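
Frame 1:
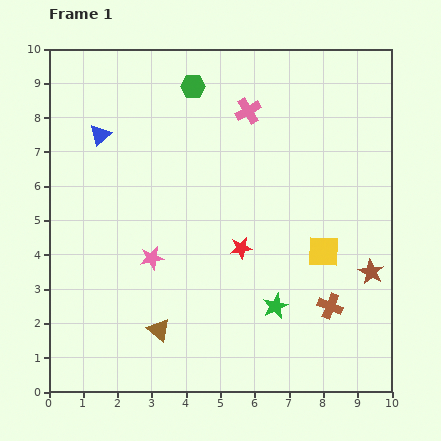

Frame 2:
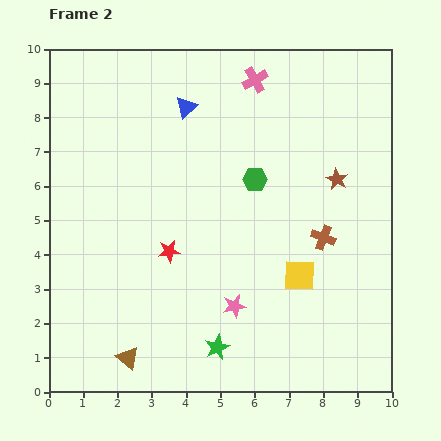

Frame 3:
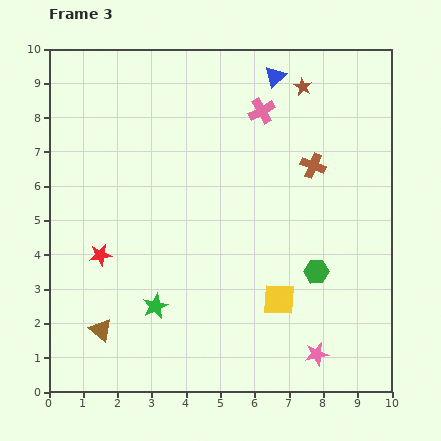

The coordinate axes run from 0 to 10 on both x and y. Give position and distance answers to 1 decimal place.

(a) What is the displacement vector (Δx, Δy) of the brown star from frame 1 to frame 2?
(-1.0, 2.7)

The brown star was at (9.4, 3.5) in frame 1 and (8.4, 6.2) in frame 2.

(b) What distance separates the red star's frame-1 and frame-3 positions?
4.1

The red star moved from (5.6, 4.2) to (1.5, 4.0), a distance of √(4.1² + 0.2²) ≈ 4.1.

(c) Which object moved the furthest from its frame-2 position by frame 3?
the green hexagon

(moved 3.2; next 2.9)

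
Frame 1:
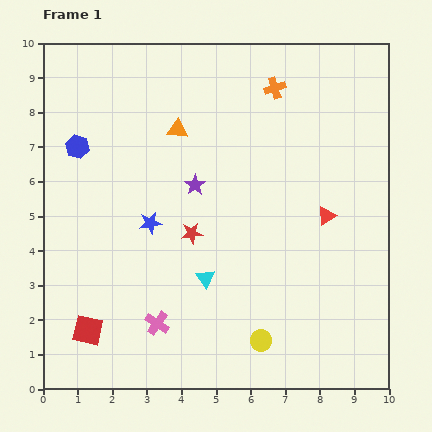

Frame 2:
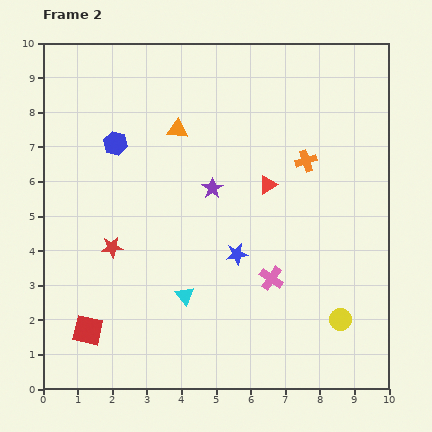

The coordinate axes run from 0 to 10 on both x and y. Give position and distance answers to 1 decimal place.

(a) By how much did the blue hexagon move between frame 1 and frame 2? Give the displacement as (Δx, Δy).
(1.1, 0.1)

The blue hexagon was at (1.0, 7.0) in frame 1 and (2.1, 7.1) in frame 2.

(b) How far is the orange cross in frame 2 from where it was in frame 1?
2.3

The orange cross moved from (6.7, 8.7) to (7.6, 6.6), a distance of √(0.9² + 2.1²) ≈ 2.3.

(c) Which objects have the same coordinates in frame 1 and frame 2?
the red square, the orange triangle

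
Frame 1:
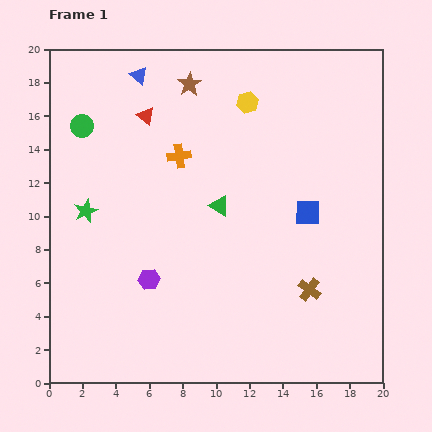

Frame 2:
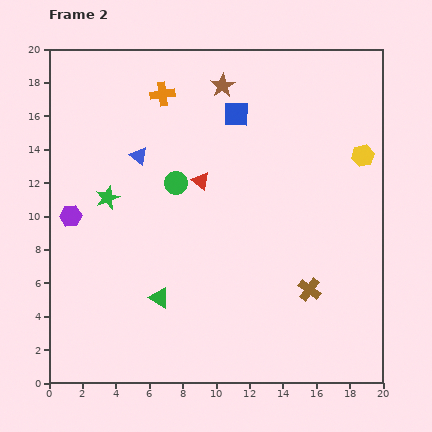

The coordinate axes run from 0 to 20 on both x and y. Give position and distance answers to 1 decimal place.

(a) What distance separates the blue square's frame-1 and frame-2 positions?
7.3

The blue square moved from (15.5, 10.2) to (11.2, 16.1), a distance of √(4.3² + 5.9²) ≈ 7.3.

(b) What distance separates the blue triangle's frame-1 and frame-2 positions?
4.8

The blue triangle moved from (5.4, 18.4) to (5.4, 13.6), a distance of √(0.0² + 4.8²) ≈ 4.8.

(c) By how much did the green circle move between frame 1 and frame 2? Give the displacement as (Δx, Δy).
(5.6, -3.4)

The green circle was at (2.0, 15.4) in frame 1 and (7.6, 12.0) in frame 2.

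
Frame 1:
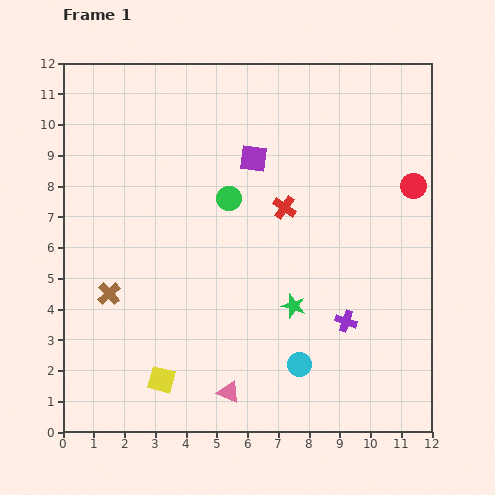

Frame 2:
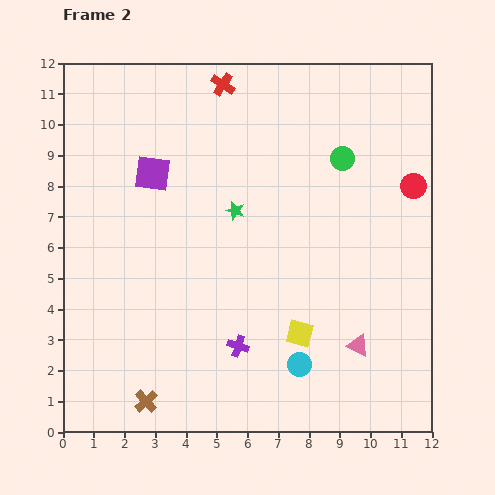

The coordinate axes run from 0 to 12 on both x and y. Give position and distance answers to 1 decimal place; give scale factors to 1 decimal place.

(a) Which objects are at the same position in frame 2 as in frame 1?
the red circle, the cyan circle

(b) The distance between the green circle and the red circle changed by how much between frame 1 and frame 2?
-3.5

Distance in frame 1: 6.0. Distance in frame 2: 2.5.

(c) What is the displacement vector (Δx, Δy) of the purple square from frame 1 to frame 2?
(-3.3, -0.5)

The purple square was at (6.2, 8.9) in frame 1 and (2.9, 8.4) in frame 2.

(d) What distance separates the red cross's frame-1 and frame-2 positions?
4.5

The red cross moved from (7.2, 7.3) to (5.2, 11.3), a distance of √(2.0² + 4.0²) ≈ 4.5.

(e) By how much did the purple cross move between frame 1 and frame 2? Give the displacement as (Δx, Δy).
(-3.5, -0.8)

The purple cross was at (9.2, 3.6) in frame 1 and (5.7, 2.8) in frame 2.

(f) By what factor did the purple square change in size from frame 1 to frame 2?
1.3×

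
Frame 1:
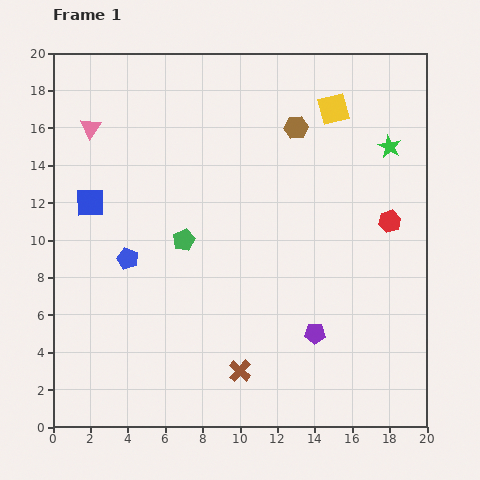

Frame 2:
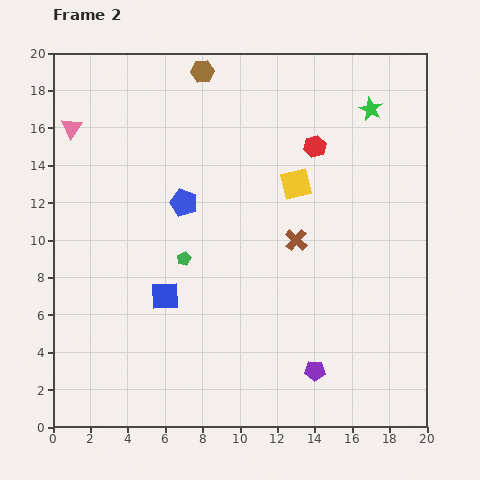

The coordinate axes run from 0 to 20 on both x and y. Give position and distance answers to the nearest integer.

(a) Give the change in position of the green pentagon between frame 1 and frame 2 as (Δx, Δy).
(0, -1)

The green pentagon was at (7, 10) in frame 1 and (7, 9) in frame 2.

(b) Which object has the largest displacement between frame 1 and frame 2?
the brown cross

(moved 8; next 6)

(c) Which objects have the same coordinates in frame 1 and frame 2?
none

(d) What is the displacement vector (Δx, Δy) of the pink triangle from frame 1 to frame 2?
(-1, 0)

The pink triangle was at (2, 16) in frame 1 and (1, 16) in frame 2.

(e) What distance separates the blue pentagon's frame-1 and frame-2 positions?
4

The blue pentagon moved from (4, 9) to (7, 12), a distance of √(3² + 3²) ≈ 4.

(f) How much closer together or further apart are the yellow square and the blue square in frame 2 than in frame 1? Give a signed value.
-5

Distance in frame 1: 14. Distance in frame 2: 9.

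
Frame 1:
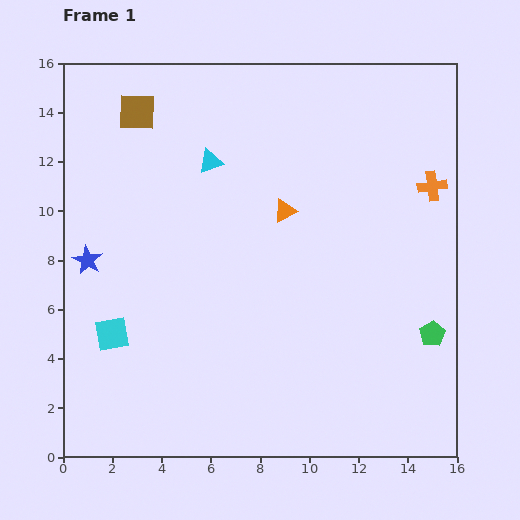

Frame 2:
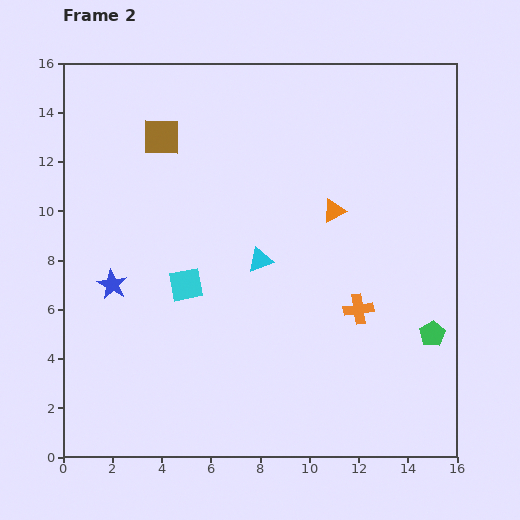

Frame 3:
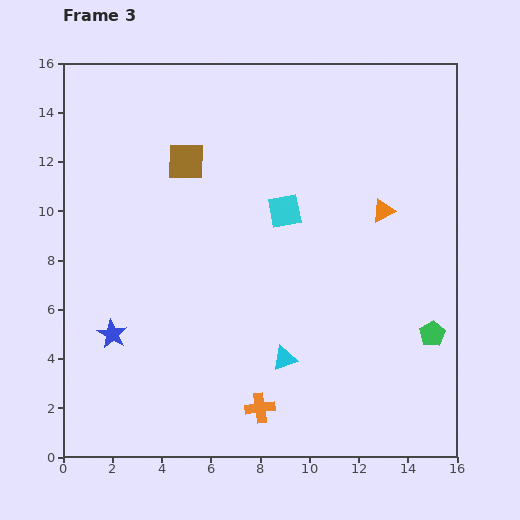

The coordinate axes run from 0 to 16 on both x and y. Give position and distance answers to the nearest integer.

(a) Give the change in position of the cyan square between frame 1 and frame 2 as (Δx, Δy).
(3, 2)

The cyan square was at (2, 5) in frame 1 and (5, 7) in frame 2.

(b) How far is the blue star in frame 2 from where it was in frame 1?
1

The blue star moved from (1, 8) to (2, 7), a distance of √(1² + 1²) ≈ 1.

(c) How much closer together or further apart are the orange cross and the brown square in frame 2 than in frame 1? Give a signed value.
-1

Distance in frame 1: 12. Distance in frame 2: 11.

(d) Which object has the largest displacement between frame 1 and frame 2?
the orange cross

(moved 6; next 4)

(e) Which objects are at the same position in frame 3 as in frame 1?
the green pentagon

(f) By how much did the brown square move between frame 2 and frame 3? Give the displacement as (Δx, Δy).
(1, -1)

The brown square was at (4, 13) in frame 2 and (5, 12) in frame 3.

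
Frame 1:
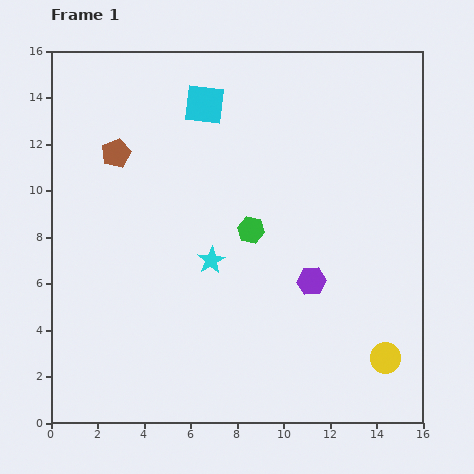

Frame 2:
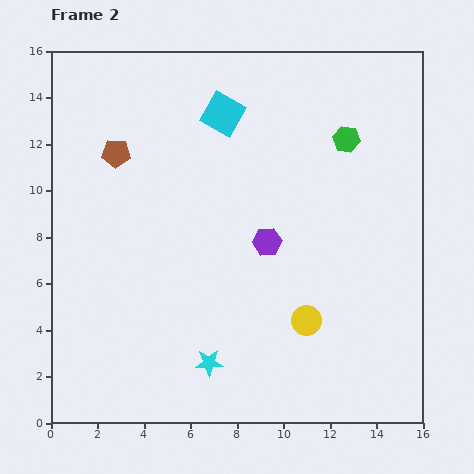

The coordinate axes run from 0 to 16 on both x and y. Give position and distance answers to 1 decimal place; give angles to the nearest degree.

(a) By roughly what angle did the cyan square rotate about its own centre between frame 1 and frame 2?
22° clockwise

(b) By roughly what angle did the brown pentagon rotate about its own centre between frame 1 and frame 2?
27° clockwise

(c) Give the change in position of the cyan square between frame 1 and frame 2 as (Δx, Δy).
(0.8, -0.4)

The cyan square was at (6.6, 13.7) in frame 1 and (7.4, 13.3) in frame 2.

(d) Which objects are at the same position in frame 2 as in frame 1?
the brown pentagon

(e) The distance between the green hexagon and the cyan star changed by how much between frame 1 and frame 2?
+9.2

Distance in frame 1: 2.1. Distance in frame 2: 11.3.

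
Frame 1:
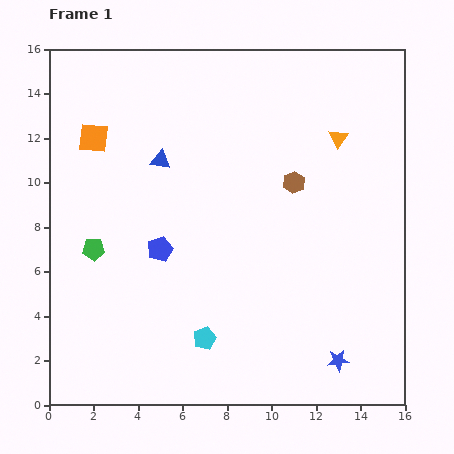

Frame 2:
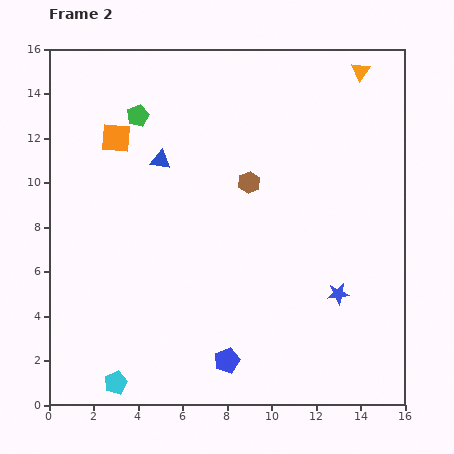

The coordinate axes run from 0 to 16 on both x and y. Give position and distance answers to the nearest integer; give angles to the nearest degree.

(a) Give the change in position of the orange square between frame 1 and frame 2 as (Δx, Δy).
(1, 0)

The orange square was at (2, 12) in frame 1 and (3, 12) in frame 2.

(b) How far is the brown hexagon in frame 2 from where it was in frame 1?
2

The brown hexagon moved from (11, 10) to (9, 10), a distance of √(2² + 0²) ≈ 2.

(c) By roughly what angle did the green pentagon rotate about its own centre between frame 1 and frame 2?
22° counter-clockwise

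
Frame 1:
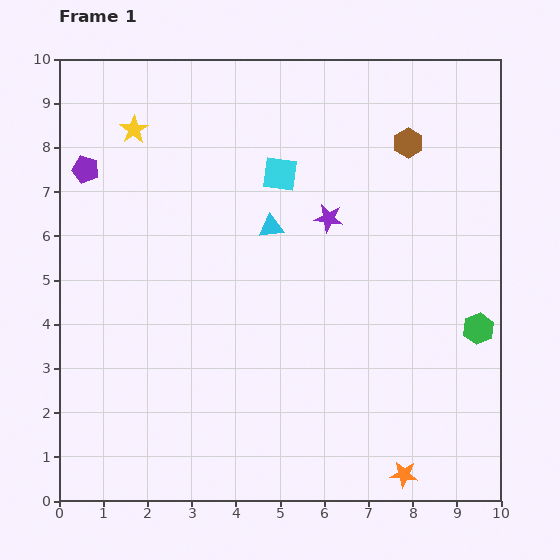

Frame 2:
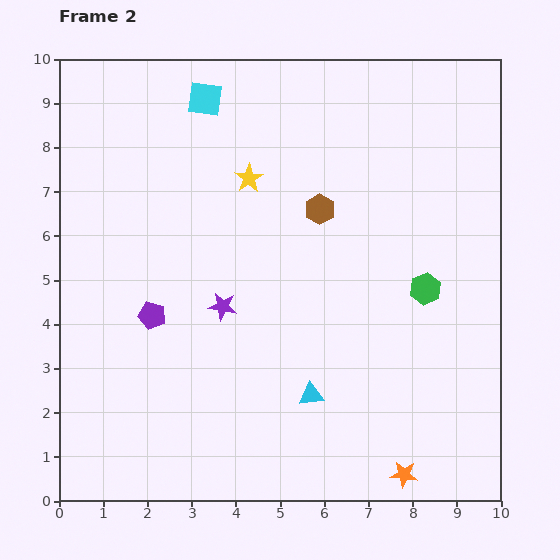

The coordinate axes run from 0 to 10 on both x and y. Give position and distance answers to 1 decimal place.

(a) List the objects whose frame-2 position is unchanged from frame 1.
the orange star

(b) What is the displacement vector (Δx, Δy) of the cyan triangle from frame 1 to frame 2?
(0.9, -3.8)

The cyan triangle was at (4.8, 6.2) in frame 1 and (5.7, 2.4) in frame 2.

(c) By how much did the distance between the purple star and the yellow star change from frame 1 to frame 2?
-1.8

Distance in frame 1: 4.8. Distance in frame 2: 3.0.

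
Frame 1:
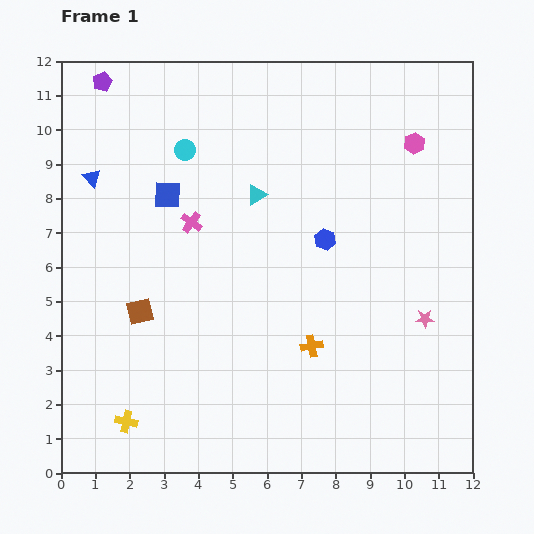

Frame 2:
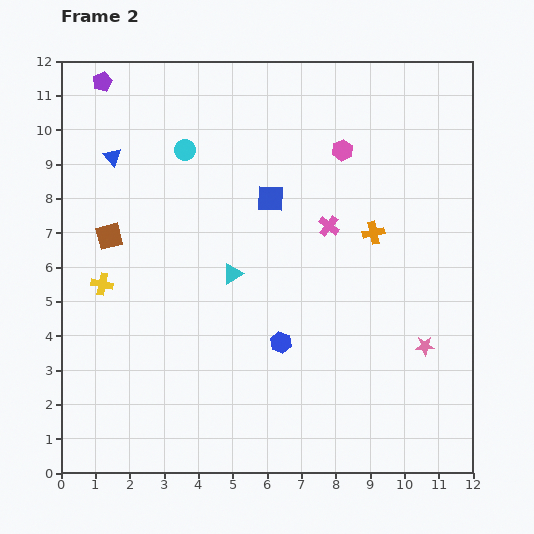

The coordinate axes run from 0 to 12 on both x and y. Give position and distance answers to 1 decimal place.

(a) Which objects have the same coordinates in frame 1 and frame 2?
the cyan circle, the purple pentagon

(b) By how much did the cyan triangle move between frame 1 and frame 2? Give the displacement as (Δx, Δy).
(-0.7, -2.3)

The cyan triangle was at (5.7, 8.1) in frame 1 and (5.0, 5.8) in frame 2.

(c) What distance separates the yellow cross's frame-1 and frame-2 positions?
4.1

The yellow cross moved from (1.9, 1.5) to (1.2, 5.5), a distance of √(0.7² + 4.0²) ≈ 4.1.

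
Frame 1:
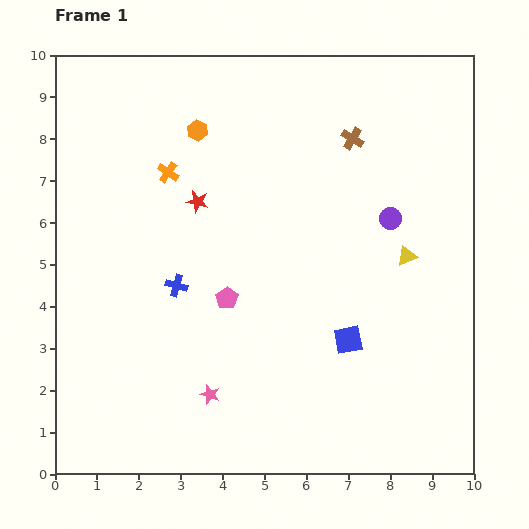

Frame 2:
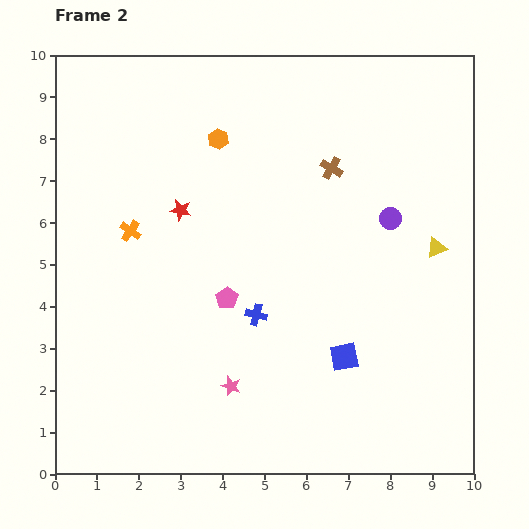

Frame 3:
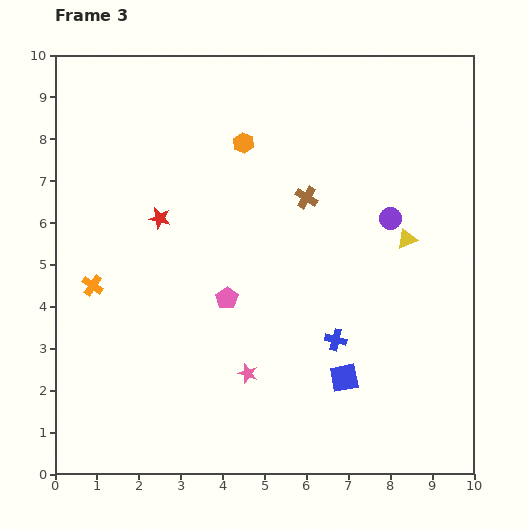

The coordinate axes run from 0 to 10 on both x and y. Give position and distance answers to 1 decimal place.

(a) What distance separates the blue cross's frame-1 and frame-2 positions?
2.0

The blue cross moved from (2.9, 4.5) to (4.8, 3.8), a distance of √(1.9² + 0.7²) ≈ 2.0.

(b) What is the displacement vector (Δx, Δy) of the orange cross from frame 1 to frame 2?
(-0.9, -1.4)

The orange cross was at (2.7, 7.2) in frame 1 and (1.8, 5.8) in frame 2.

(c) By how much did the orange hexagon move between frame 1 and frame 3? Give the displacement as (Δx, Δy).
(1.1, -0.3)

The orange hexagon was at (3.4, 8.2) in frame 1 and (4.5, 7.9) in frame 3.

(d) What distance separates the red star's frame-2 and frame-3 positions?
0.5

The red star moved from (3.0, 6.3) to (2.5, 6.1), a distance of √(0.5² + 0.2²) ≈ 0.5.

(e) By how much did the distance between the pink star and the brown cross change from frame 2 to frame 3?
-1.3

Distance in frame 2: 5.7. Distance in frame 3: 4.4.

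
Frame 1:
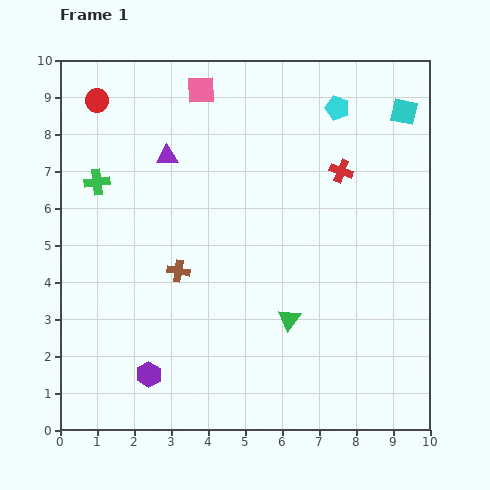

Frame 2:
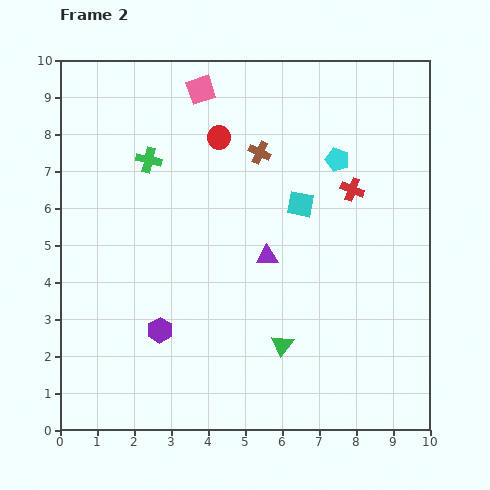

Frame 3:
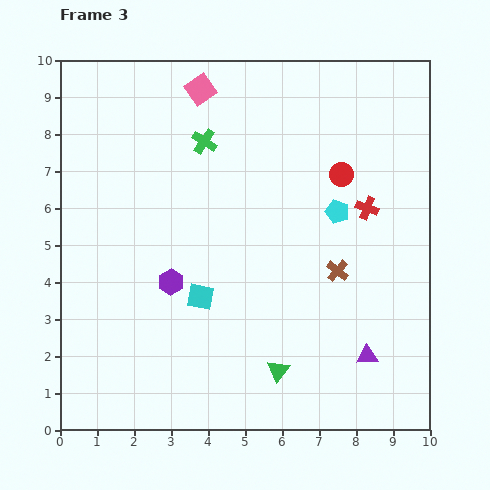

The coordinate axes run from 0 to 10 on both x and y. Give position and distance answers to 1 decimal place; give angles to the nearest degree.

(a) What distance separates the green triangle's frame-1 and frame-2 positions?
0.7

The green triangle moved from (6.2, 3.0) to (6.0, 2.3), a distance of √(0.2² + 0.7²) ≈ 0.7.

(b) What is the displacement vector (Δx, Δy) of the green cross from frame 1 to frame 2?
(1.4, 0.6)

The green cross was at (1.0, 6.7) in frame 1 and (2.4, 7.3) in frame 2.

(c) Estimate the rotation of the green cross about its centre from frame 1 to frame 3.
38° clockwise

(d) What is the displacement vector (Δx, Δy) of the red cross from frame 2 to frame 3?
(0.4, -0.5)

The red cross was at (7.9, 6.5) in frame 2 and (8.3, 6.0) in frame 3.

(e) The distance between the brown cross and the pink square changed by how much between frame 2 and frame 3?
+3.8

Distance in frame 2: 2.3. Distance in frame 3: 6.1.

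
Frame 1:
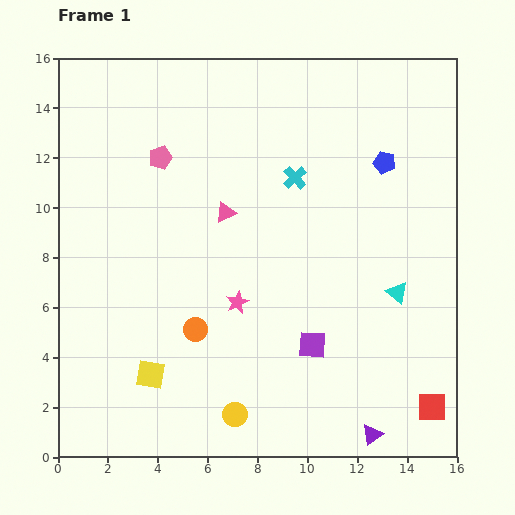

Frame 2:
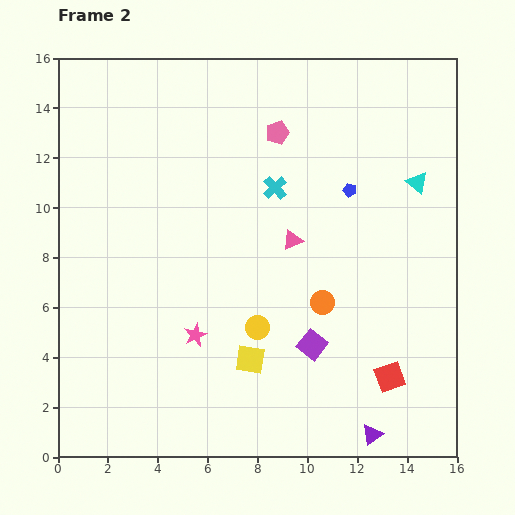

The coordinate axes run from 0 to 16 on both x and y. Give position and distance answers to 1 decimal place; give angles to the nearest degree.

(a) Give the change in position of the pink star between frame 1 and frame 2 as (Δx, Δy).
(-1.7, -1.3)

The pink star was at (7.2, 6.2) in frame 1 and (5.5, 4.9) in frame 2.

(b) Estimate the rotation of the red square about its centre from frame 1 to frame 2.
20° counter-clockwise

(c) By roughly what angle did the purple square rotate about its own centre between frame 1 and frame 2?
35° clockwise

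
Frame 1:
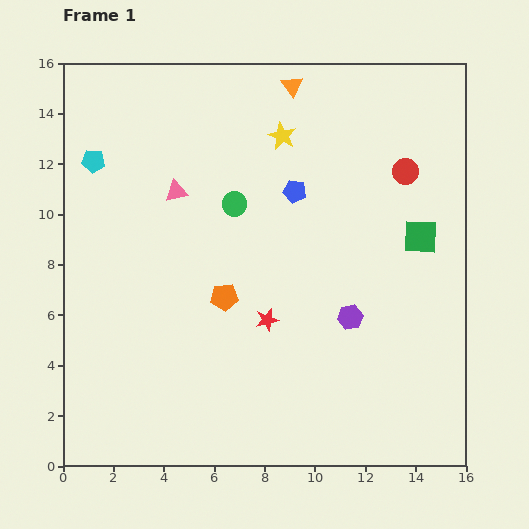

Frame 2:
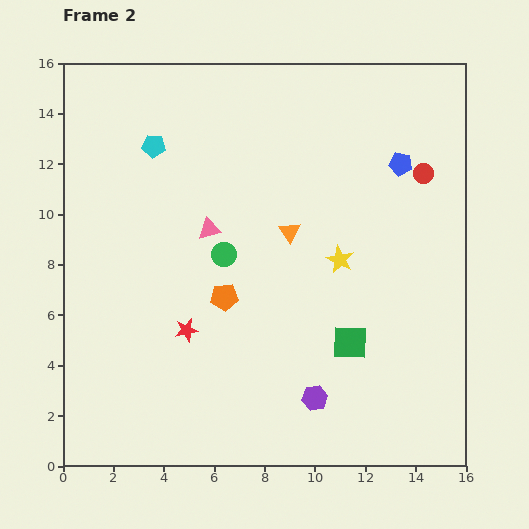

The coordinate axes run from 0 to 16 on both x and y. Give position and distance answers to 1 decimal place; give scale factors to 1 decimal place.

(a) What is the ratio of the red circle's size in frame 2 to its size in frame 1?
0.7×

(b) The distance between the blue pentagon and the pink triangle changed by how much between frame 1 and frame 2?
+3.3

Distance in frame 1: 4.7. Distance in frame 2: 8.0.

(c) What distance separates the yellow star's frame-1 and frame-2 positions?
5.4

The yellow star moved from (8.7, 13.1) to (11.0, 8.2), a distance of √(2.3² + 4.9²) ≈ 5.4.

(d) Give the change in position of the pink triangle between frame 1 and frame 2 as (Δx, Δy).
(1.3, -1.5)

The pink triangle was at (4.5, 10.9) in frame 1 and (5.8, 9.4) in frame 2.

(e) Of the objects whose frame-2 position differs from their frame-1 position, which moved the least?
the red circle

(moved 0.7)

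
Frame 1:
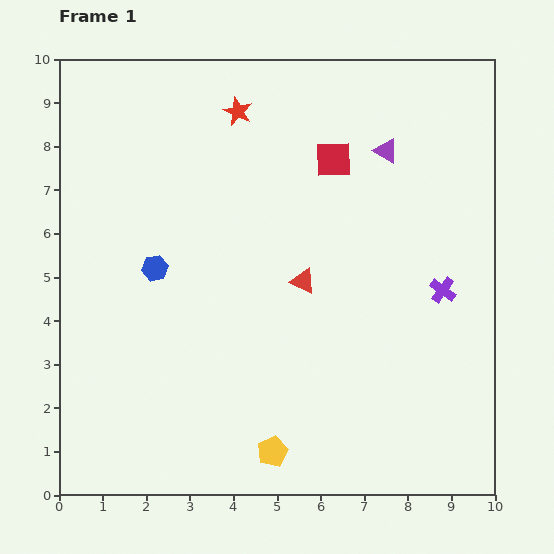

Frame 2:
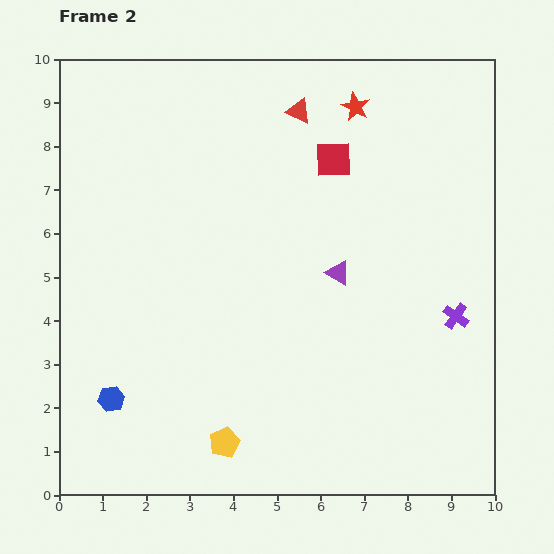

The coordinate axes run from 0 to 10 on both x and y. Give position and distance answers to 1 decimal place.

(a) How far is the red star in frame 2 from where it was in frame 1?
2.7

The red star moved from (4.1, 8.8) to (6.8, 8.9), a distance of √(2.7² + 0.1²) ≈ 2.7.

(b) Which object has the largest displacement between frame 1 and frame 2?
the red triangle

(moved 3.9; next 3.2)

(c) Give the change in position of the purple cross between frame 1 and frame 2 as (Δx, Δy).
(0.3, -0.6)

The purple cross was at (8.8, 4.7) in frame 1 and (9.1, 4.1) in frame 2.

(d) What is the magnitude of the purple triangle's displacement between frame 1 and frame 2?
3.0

The purple triangle moved from (7.5, 7.9) to (6.4, 5.1), a distance of √(1.1² + 2.8²) ≈ 3.0.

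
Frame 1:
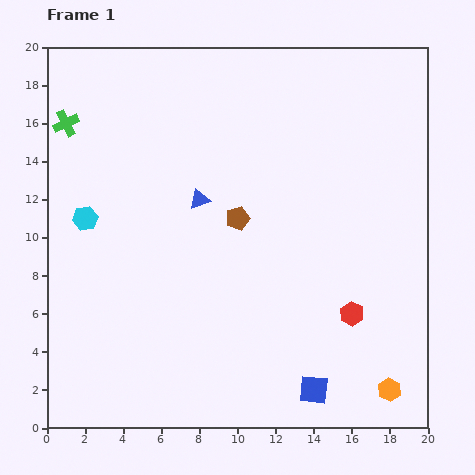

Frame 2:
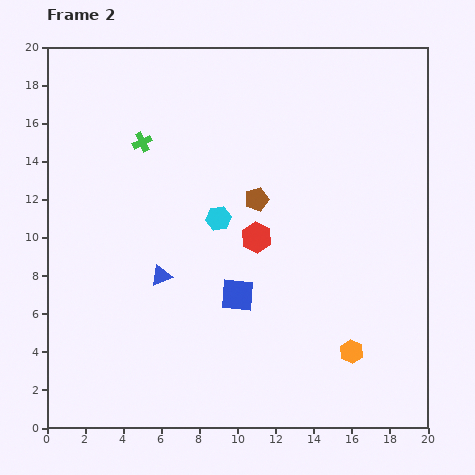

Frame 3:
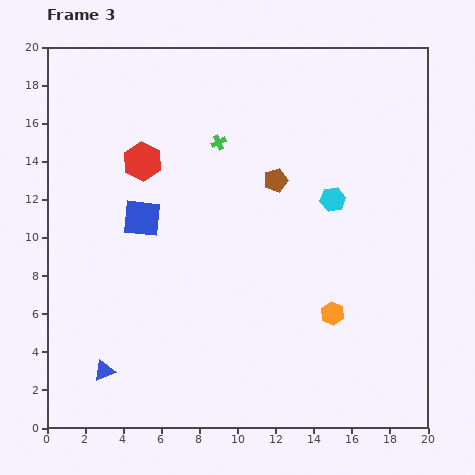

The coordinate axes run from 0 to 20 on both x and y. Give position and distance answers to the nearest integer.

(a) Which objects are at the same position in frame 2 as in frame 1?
none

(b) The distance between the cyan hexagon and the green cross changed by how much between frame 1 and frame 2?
+1

Distance in frame 1: 5. Distance in frame 2: 6.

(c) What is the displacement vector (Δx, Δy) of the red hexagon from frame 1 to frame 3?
(-11, 8)

The red hexagon was at (16, 6) in frame 1 and (5, 14) in frame 3.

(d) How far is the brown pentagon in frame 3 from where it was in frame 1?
3

The brown pentagon moved from (10, 11) to (12, 13), a distance of √(2² + 2²) ≈ 3.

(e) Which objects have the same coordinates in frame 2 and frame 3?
none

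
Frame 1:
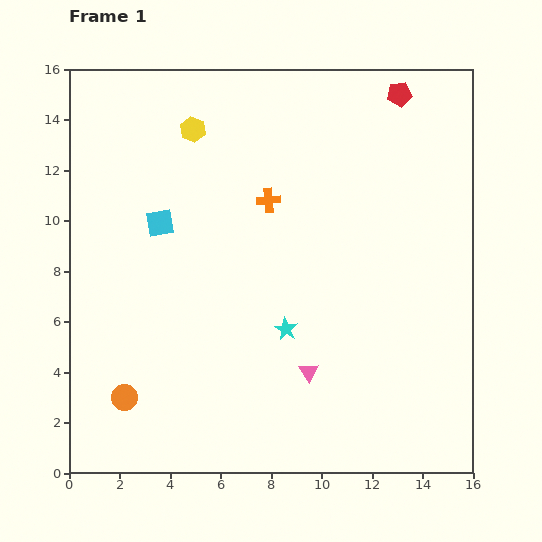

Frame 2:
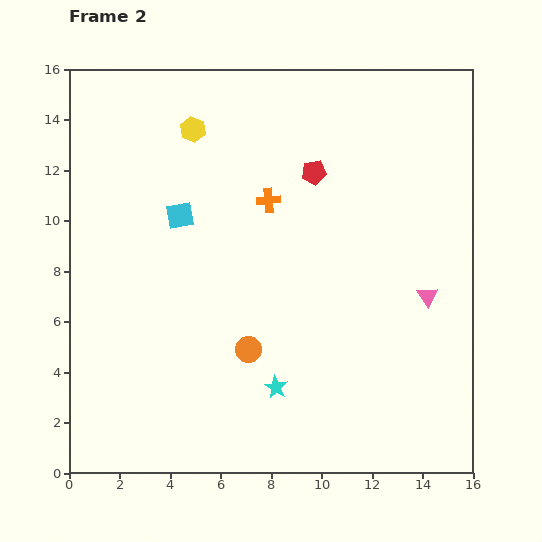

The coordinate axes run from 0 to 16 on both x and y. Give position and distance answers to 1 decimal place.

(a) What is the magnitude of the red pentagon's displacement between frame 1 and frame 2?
4.6

The red pentagon moved from (13.1, 15.0) to (9.7, 11.9), a distance of √(3.4² + 3.1²) ≈ 4.6.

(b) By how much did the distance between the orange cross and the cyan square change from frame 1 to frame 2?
-0.8

Distance in frame 1: 4.4. Distance in frame 2: 3.6.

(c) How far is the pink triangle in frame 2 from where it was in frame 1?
5.6

The pink triangle moved from (9.5, 4.0) to (14.2, 7.0), a distance of √(4.7² + 3.0²) ≈ 5.6.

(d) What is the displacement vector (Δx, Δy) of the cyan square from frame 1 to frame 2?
(0.8, 0.3)

The cyan square was at (3.6, 9.9) in frame 1 and (4.4, 10.2) in frame 2.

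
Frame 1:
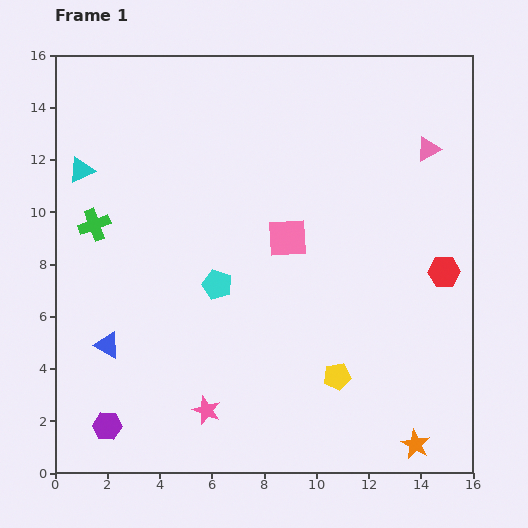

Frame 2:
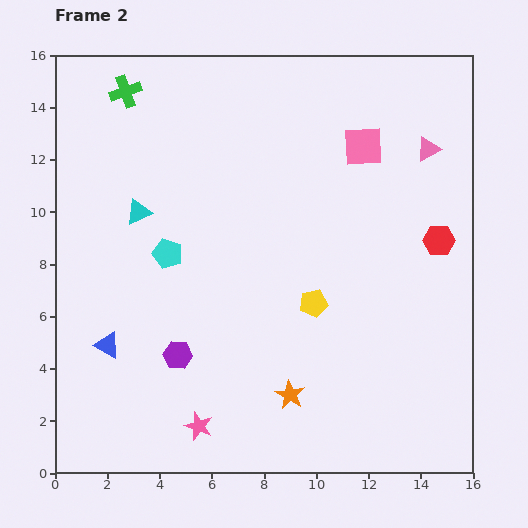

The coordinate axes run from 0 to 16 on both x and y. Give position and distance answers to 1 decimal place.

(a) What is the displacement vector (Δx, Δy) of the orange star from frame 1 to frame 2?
(-4.8, 1.9)

The orange star was at (13.8, 1.1) in frame 1 and (9.0, 3.0) in frame 2.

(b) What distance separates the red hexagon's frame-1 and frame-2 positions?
1.2

The red hexagon moved from (14.9, 7.7) to (14.7, 8.9), a distance of √(0.2² + 1.2²) ≈ 1.2.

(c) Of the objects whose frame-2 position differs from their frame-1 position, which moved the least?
the pink star

(moved 0.7)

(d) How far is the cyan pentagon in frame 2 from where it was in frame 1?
2.2

The cyan pentagon moved from (6.2, 7.2) to (4.3, 8.4), a distance of √(1.9² + 1.2²) ≈ 2.2.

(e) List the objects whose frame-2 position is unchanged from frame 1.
the pink triangle, the blue triangle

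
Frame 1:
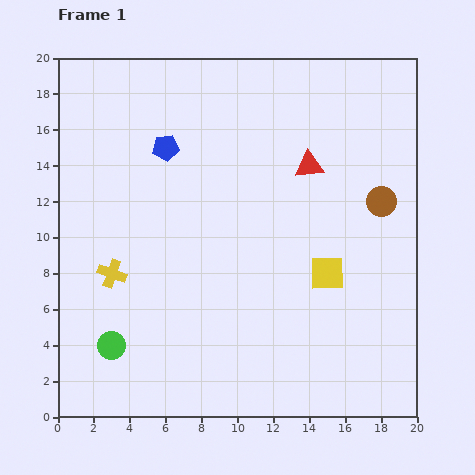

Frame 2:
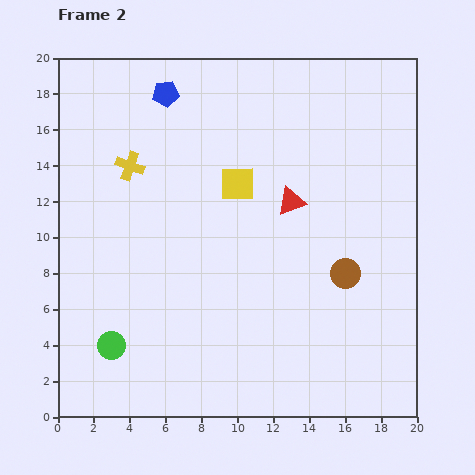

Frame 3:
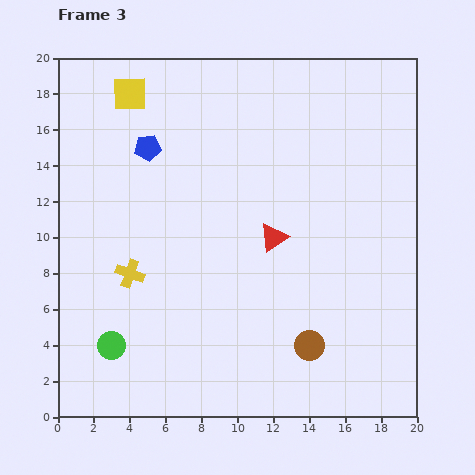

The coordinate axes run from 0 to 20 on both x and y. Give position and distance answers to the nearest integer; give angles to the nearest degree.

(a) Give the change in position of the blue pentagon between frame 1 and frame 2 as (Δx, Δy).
(0, 3)

The blue pentagon was at (6, 15) in frame 1 and (6, 18) in frame 2.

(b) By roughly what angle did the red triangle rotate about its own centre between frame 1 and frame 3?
30° counter-clockwise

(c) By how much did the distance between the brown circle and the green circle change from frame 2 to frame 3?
-3

Distance in frame 2: 14. Distance in frame 3: 11.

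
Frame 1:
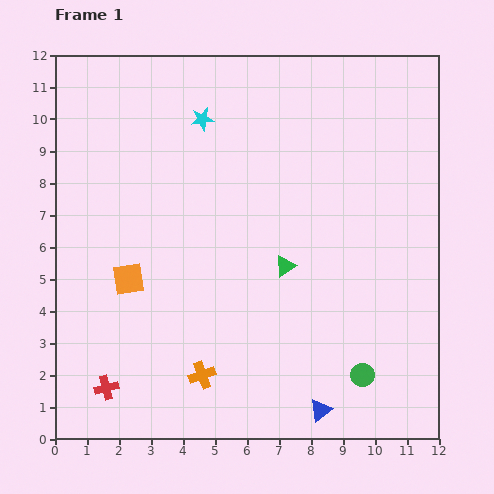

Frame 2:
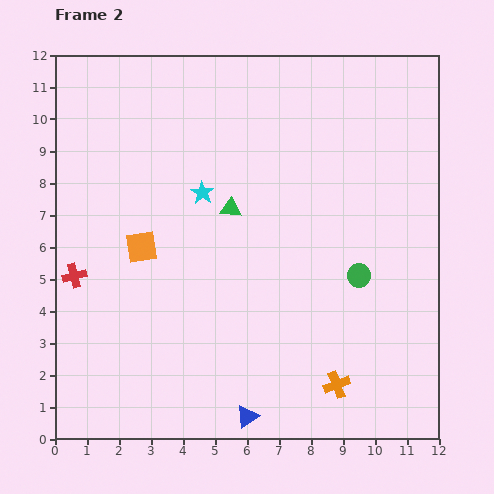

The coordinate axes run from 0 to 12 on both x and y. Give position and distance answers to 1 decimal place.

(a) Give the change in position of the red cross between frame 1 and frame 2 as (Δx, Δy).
(-1.0, 3.5)

The red cross was at (1.6, 1.6) in frame 1 and (0.6, 5.1) in frame 2.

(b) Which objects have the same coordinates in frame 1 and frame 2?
none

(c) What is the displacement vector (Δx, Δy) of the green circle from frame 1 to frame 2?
(-0.1, 3.1)

The green circle was at (9.6, 2.0) in frame 1 and (9.5, 5.1) in frame 2.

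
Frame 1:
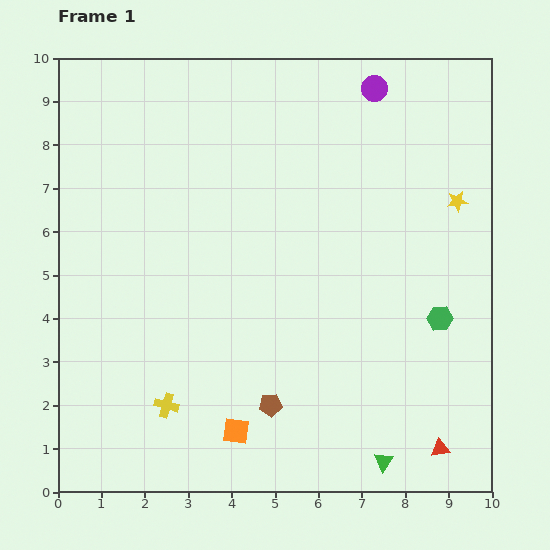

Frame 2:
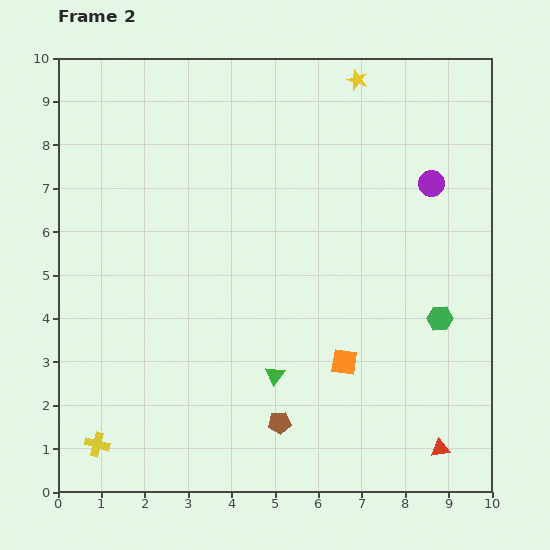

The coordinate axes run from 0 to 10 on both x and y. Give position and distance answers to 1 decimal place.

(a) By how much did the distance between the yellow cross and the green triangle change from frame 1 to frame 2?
-0.8

Distance in frame 1: 5.2. Distance in frame 2: 4.4.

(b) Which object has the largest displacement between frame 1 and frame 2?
the yellow star

(moved 3.6; next 3.2)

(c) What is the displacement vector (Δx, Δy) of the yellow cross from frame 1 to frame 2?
(-1.6, -0.9)

The yellow cross was at (2.5, 2.0) in frame 1 and (0.9, 1.1) in frame 2.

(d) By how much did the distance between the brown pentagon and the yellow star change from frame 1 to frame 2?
+1.7

Distance in frame 1: 6.4. Distance in frame 2: 8.1.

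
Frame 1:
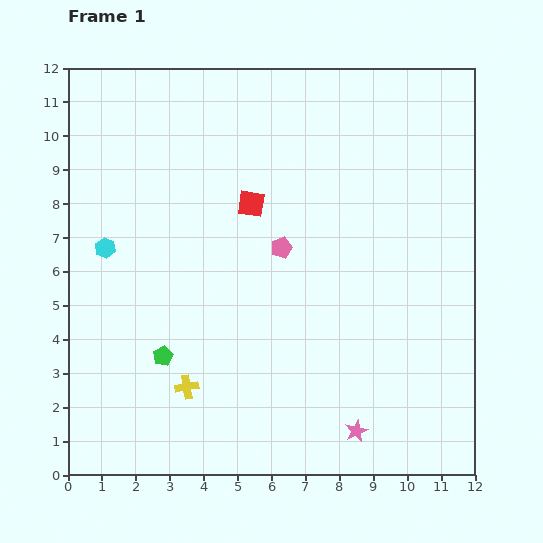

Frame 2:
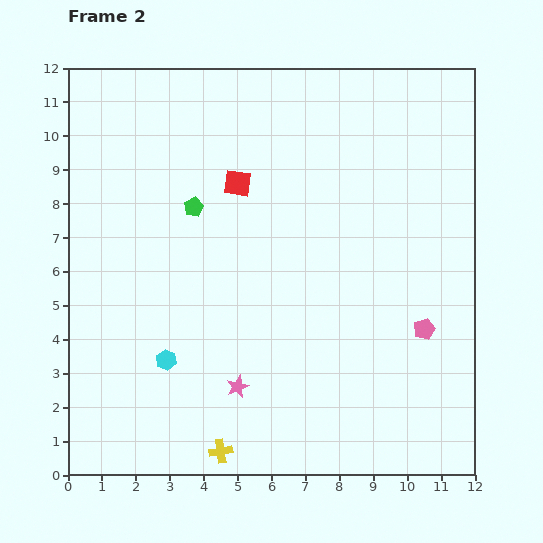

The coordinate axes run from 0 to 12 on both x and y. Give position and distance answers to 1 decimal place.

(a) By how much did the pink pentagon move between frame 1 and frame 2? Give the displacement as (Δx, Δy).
(4.2, -2.4)

The pink pentagon was at (6.3, 6.7) in frame 1 and (10.5, 4.3) in frame 2.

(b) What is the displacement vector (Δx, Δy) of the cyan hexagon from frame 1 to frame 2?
(1.8, -3.3)

The cyan hexagon was at (1.1, 6.7) in frame 1 and (2.9, 3.4) in frame 2.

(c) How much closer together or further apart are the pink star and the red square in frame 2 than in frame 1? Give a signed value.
-1.4

Distance in frame 1: 7.4. Distance in frame 2: 6.0.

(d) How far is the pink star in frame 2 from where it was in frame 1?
3.7

The pink star moved from (8.5, 1.3) to (5.0, 2.6), a distance of √(3.5² + 1.3²) ≈ 3.7.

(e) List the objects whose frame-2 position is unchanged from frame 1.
none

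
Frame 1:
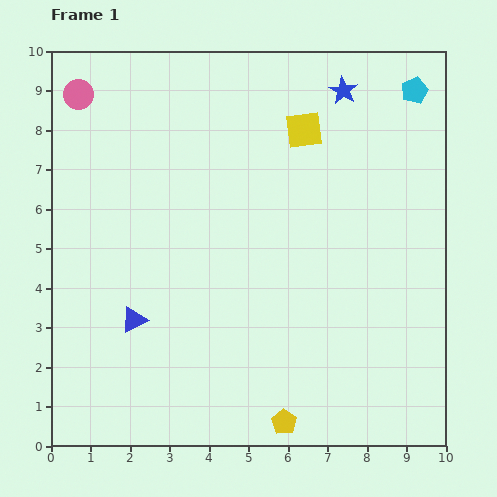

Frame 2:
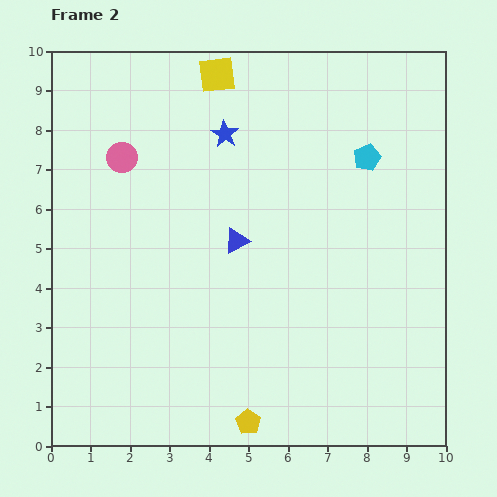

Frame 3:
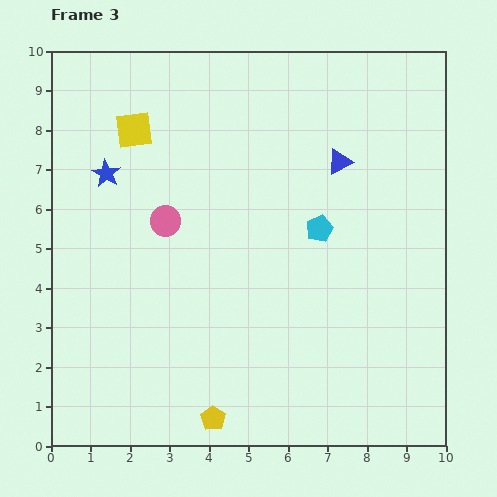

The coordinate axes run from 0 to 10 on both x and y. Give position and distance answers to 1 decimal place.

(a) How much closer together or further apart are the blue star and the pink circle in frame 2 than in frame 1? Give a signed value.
-4.0

Distance in frame 1: 6.7. Distance in frame 2: 2.7.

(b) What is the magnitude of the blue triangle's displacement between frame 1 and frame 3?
6.6

The blue triangle moved from (2.1, 3.2) to (7.3, 7.2), a distance of √(5.2² + 4.0²) ≈ 6.6.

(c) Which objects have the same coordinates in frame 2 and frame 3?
none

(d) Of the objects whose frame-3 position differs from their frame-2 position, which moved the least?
the yellow pentagon

(moved 0.9)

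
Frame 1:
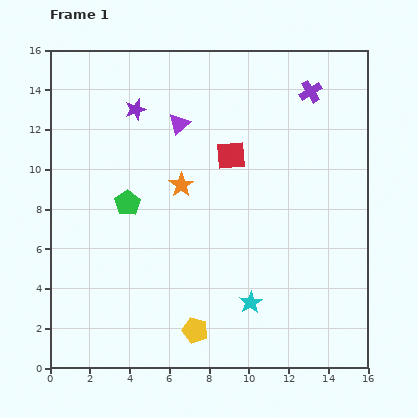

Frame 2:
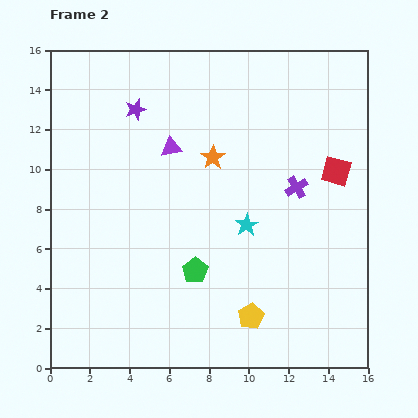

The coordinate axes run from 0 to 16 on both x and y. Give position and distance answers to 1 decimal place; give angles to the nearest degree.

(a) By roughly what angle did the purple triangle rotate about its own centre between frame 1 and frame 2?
32° clockwise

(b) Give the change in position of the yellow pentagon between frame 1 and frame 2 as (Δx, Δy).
(2.8, 0.7)

The yellow pentagon was at (7.3, 1.9) in frame 1 and (10.1, 2.6) in frame 2.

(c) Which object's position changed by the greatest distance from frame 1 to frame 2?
the red square

(moved 5.4; next 4.9)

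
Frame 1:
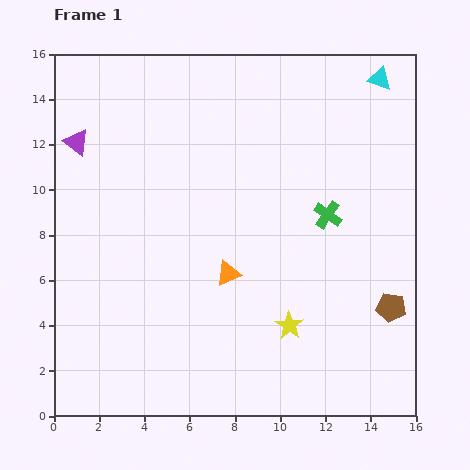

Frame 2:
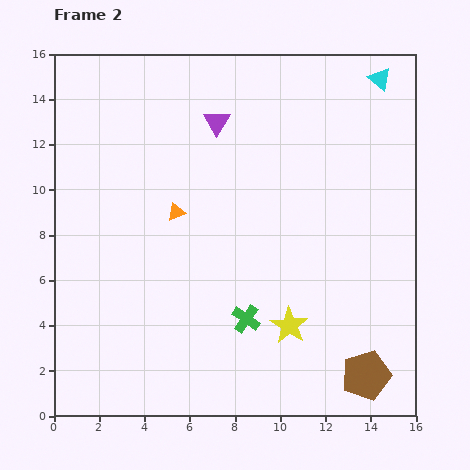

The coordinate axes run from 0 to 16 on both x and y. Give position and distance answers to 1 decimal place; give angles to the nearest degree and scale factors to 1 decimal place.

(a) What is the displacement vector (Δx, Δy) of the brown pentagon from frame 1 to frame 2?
(-1.1, -3.0)

The brown pentagon was at (14.9, 4.8) in frame 1 and (13.8, 1.8) in frame 2.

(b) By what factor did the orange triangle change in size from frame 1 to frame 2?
0.7×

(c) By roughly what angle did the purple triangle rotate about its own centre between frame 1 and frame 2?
23° clockwise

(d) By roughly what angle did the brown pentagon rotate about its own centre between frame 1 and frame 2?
25° counter-clockwise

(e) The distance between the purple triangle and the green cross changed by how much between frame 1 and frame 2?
-2.8

Distance in frame 1: 11.6. Distance in frame 2: 8.8.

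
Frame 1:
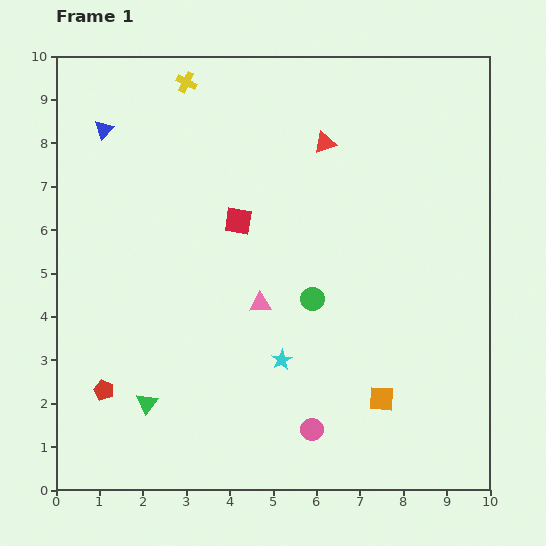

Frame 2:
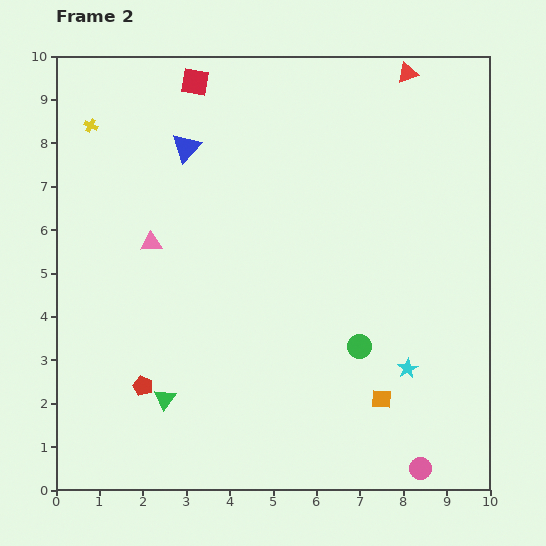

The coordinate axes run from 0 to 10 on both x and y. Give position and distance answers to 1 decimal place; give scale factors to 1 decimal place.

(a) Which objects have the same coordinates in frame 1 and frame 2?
the orange square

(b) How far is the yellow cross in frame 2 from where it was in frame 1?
2.4

The yellow cross moved from (3.0, 9.4) to (0.8, 8.4), a distance of √(2.2² + 1.0²) ≈ 2.4.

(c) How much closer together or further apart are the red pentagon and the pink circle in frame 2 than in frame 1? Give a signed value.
+1.8

Distance in frame 1: 4.9. Distance in frame 2: 6.7.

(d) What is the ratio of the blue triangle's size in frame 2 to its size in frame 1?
1.5×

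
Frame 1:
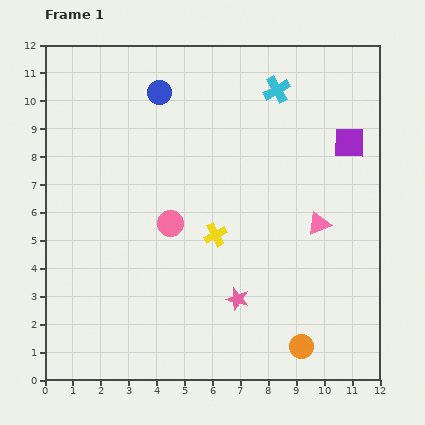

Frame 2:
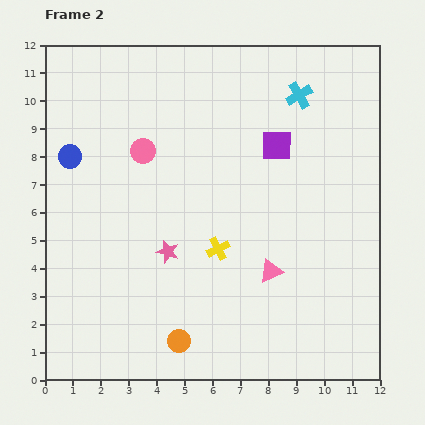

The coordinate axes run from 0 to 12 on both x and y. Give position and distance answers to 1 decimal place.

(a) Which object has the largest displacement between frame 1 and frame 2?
the orange circle

(moved 4.4; next 3.9)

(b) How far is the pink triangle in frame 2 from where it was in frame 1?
2.4

The pink triangle moved from (9.8, 5.6) to (8.1, 3.9), a distance of √(1.7² + 1.7²) ≈ 2.4.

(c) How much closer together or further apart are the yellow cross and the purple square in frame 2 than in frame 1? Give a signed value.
-1.5

Distance in frame 1: 5.8. Distance in frame 2: 4.3.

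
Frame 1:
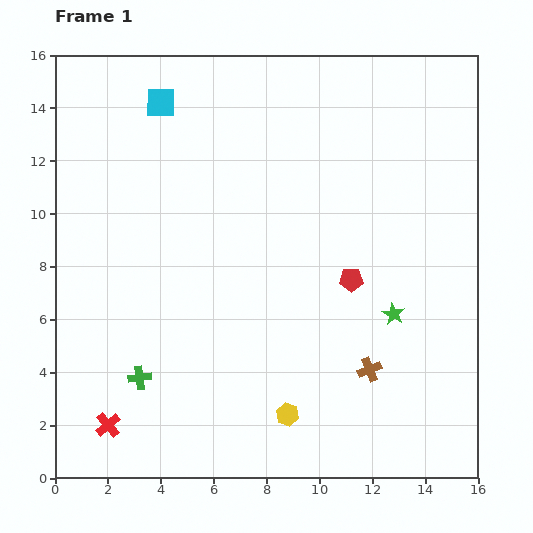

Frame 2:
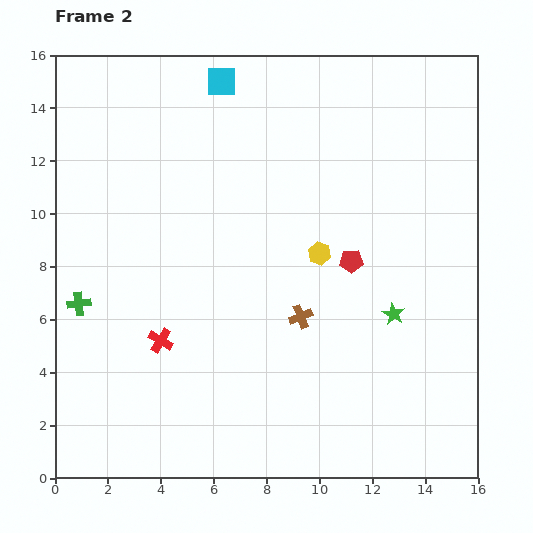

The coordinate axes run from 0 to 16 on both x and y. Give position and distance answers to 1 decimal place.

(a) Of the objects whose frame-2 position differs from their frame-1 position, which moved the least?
the red pentagon

(moved 0.7)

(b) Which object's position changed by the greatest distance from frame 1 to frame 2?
the yellow hexagon

(moved 6.2; next 3.8)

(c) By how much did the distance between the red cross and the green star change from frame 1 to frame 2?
-2.7

Distance in frame 1: 11.6. Distance in frame 2: 8.9.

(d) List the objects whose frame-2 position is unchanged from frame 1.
the green star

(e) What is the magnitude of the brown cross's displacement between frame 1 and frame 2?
3.3

The brown cross moved from (11.9, 4.1) to (9.3, 6.1), a distance of √(2.6² + 2.0²) ≈ 3.3.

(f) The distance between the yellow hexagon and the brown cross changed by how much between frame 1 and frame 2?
-1.0

Distance in frame 1: 3.5. Distance in frame 2: 2.5.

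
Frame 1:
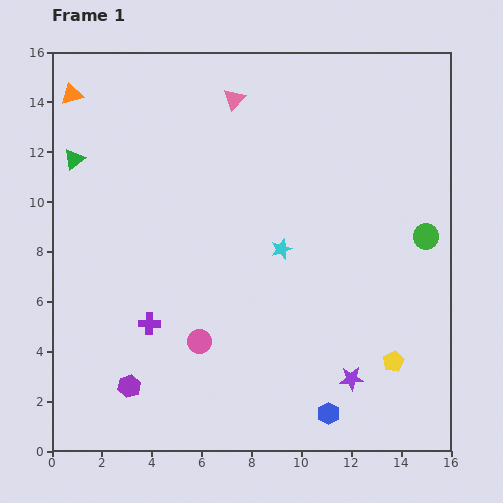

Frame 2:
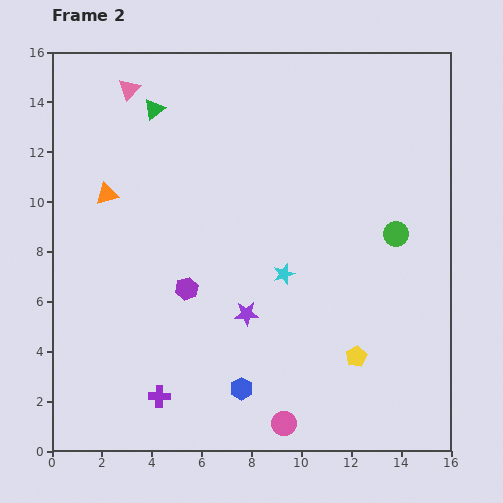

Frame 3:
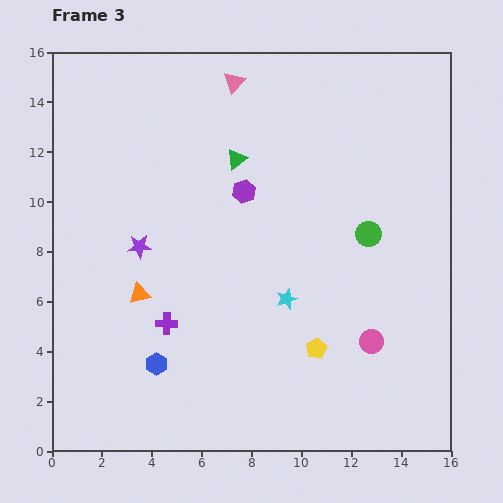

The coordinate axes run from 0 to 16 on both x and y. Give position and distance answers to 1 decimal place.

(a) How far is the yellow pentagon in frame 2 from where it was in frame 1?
1.5

The yellow pentagon moved from (13.7, 3.6) to (12.2, 3.8), a distance of √(1.5² + 0.2²) ≈ 1.5.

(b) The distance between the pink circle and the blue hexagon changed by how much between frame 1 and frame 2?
-3.8

Distance in frame 1: 6.0. Distance in frame 2: 2.2.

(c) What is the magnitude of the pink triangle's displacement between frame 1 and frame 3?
0.7

The pink triangle moved from (7.3, 14.1) to (7.3, 14.8), a distance of √(0.0² + 0.7²) ≈ 0.7.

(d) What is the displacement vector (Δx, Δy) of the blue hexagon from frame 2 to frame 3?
(-3.4, 1.0)

The blue hexagon was at (7.6, 2.5) in frame 2 and (4.2, 3.5) in frame 3.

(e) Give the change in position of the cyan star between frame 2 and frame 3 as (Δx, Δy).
(0.1, -1.0)

The cyan star was at (9.3, 7.1) in frame 2 and (9.4, 6.1) in frame 3.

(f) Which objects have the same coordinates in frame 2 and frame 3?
none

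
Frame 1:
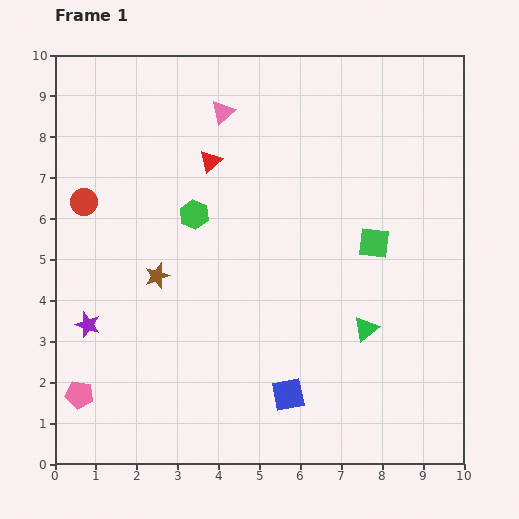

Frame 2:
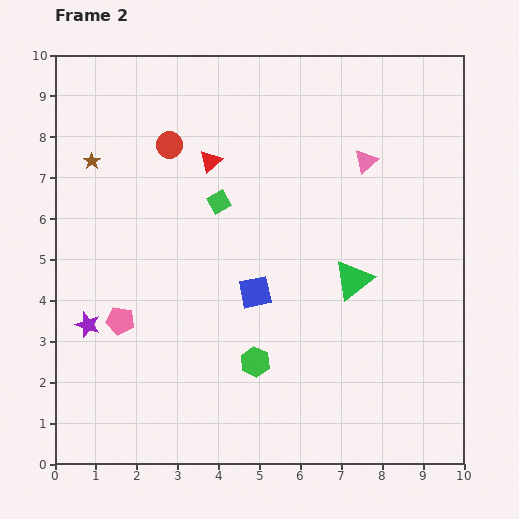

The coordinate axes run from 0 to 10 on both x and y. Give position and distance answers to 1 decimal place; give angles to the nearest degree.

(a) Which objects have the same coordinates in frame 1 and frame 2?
the purple star, the red triangle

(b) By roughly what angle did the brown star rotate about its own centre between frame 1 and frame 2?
19° counter-clockwise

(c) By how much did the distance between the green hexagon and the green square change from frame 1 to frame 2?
-0.5

Distance in frame 1: 4.5. Distance in frame 2: 4.0.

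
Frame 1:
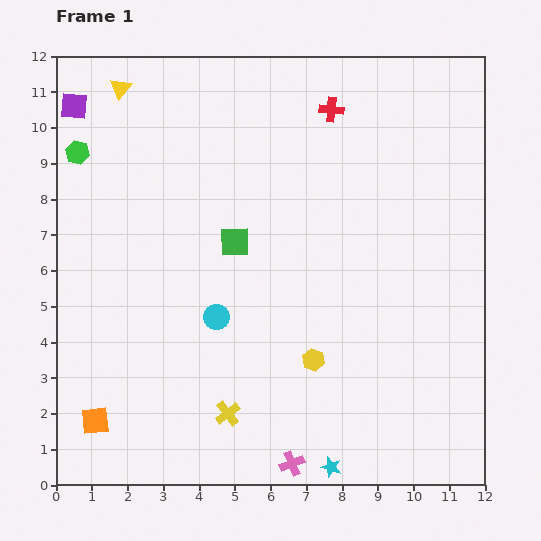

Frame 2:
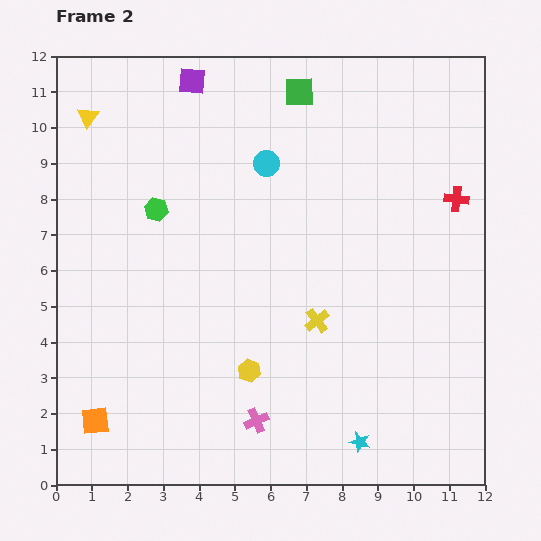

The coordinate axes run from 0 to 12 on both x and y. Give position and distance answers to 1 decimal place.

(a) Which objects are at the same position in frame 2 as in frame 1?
the orange square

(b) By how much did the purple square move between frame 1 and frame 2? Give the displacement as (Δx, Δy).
(3.3, 0.7)

The purple square was at (0.5, 10.6) in frame 1 and (3.8, 11.3) in frame 2.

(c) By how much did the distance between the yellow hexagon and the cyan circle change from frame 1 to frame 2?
+2.8

Distance in frame 1: 3.0. Distance in frame 2: 5.8.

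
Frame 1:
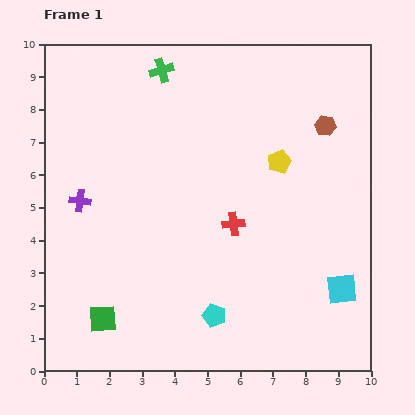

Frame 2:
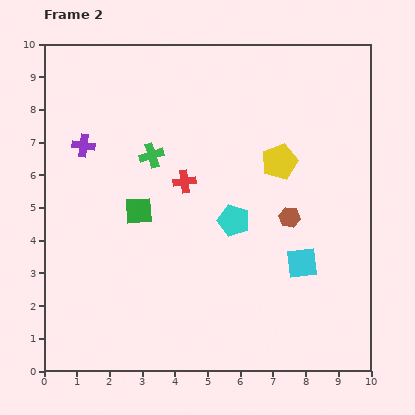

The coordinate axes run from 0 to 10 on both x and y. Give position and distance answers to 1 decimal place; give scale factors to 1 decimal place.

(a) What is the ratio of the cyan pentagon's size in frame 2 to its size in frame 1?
1.3×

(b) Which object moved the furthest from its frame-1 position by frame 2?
the green square

(moved 3.5; next 3.0)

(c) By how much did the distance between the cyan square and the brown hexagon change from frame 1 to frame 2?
-3.5

Distance in frame 1: 5.0. Distance in frame 2: 1.5.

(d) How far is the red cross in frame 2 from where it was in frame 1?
2.0

The red cross moved from (5.8, 4.5) to (4.3, 5.8), a distance of √(1.5² + 1.3²) ≈ 2.0.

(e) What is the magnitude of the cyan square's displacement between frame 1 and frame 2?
1.4

The cyan square moved from (9.1, 2.5) to (7.9, 3.3), a distance of √(1.2² + 0.8²) ≈ 1.4.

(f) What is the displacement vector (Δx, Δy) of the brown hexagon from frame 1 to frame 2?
(-1.1, -2.8)

The brown hexagon was at (8.6, 7.5) in frame 1 and (7.5, 4.7) in frame 2.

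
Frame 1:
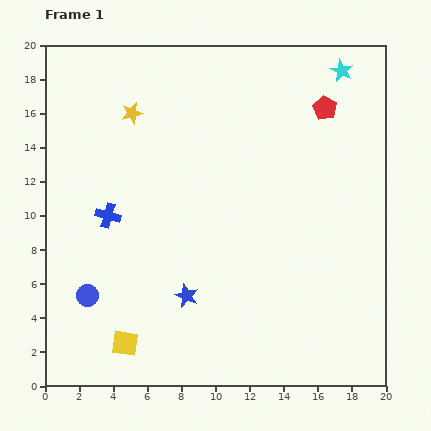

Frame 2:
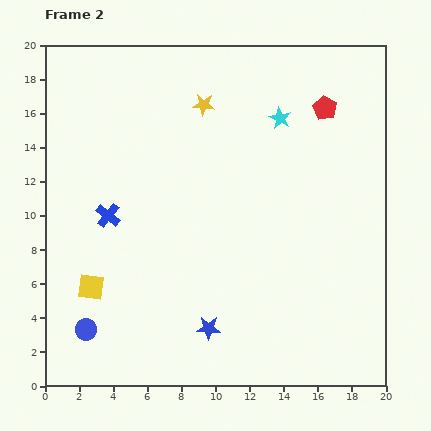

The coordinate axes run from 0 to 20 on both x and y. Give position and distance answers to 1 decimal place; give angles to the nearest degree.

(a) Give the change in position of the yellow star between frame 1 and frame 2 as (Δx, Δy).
(4.2, 0.5)

The yellow star was at (5.1, 16.0) in frame 1 and (9.3, 16.5) in frame 2.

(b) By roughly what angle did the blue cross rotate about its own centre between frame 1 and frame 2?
23° clockwise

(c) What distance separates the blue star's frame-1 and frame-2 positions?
2.3

The blue star moved from (8.3, 5.3) to (9.6, 3.4), a distance of √(1.3² + 1.9²) ≈ 2.3.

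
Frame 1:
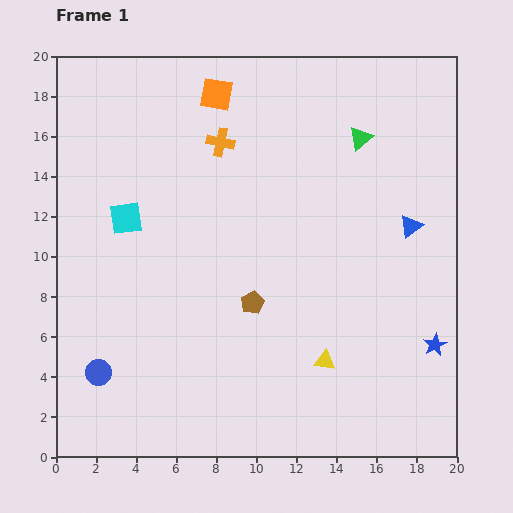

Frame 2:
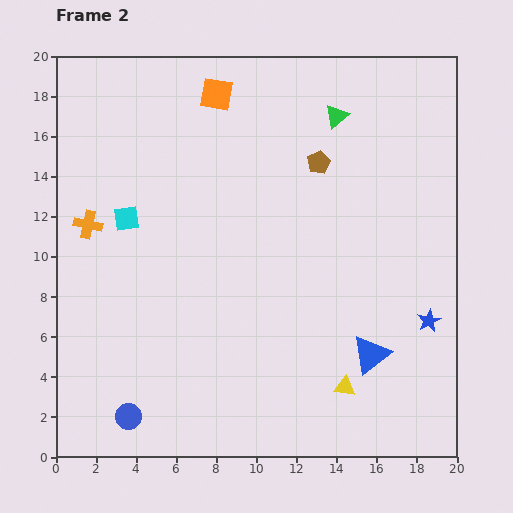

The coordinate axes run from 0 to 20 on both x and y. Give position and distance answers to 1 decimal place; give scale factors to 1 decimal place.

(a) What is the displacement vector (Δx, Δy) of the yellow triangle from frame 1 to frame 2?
(1.0, -1.3)

The yellow triangle was at (13.4, 4.8) in frame 1 and (14.4, 3.5) in frame 2.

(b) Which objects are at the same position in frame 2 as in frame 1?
the orange square, the cyan square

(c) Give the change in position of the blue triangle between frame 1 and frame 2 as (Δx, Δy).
(-2.0, -6.4)

The blue triangle was at (17.7, 11.5) in frame 1 and (15.7, 5.1) in frame 2.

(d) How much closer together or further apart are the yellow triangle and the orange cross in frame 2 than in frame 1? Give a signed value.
+3.0

Distance in frame 1: 12.1. Distance in frame 2: 15.1.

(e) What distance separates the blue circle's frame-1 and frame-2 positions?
2.7

The blue circle moved from (2.1, 4.2) to (3.6, 2.0), a distance of √(1.5² + 2.2²) ≈ 2.7.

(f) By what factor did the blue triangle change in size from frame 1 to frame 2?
1.7×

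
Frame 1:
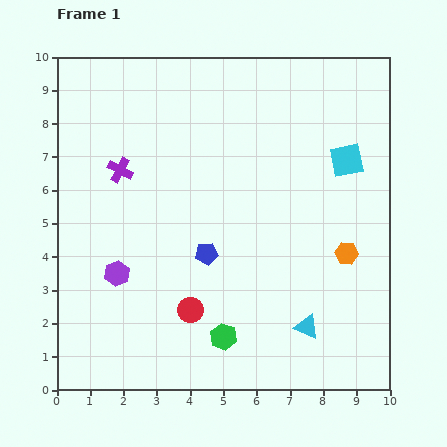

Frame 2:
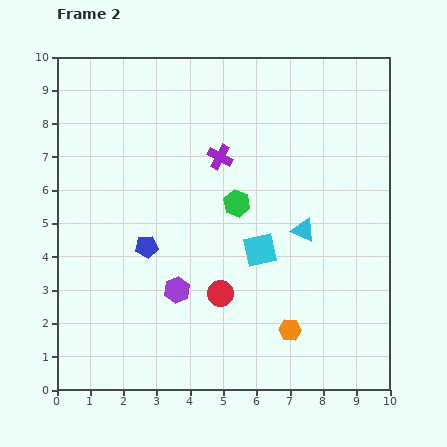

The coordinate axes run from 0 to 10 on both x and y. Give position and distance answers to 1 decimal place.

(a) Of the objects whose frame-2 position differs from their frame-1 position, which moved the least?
the red circle

(moved 1.0)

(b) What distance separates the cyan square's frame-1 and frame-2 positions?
3.7

The cyan square moved from (8.7, 6.9) to (6.1, 4.2), a distance of √(2.6² + 2.7²) ≈ 3.7.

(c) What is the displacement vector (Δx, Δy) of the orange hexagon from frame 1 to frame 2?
(-1.7, -2.3)

The orange hexagon was at (8.7, 4.1) in frame 1 and (7.0, 1.8) in frame 2.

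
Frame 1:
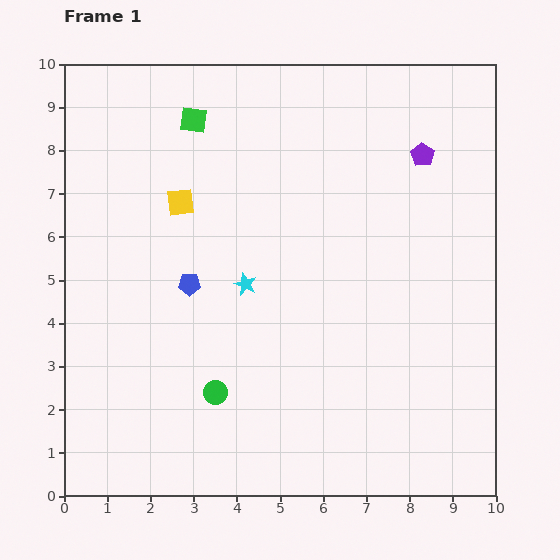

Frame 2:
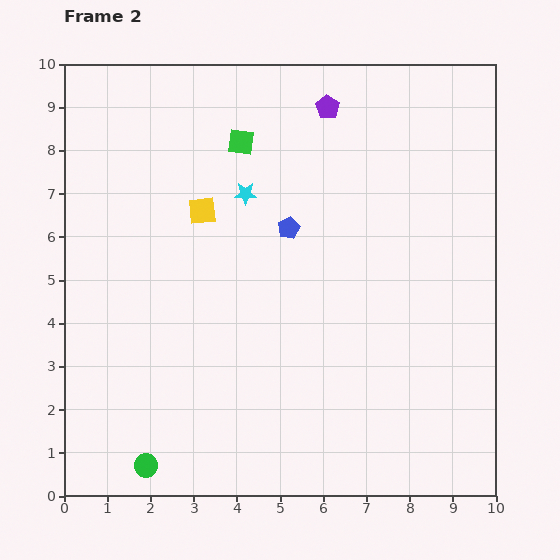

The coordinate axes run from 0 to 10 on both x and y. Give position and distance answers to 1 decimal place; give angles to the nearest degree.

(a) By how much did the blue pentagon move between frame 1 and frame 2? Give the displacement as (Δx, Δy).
(2.3, 1.3)

The blue pentagon was at (2.9, 4.9) in frame 1 and (5.2, 6.2) in frame 2.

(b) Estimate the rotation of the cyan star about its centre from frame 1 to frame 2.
23° counter-clockwise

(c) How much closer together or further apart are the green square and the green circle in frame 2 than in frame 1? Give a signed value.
+1.5

Distance in frame 1: 6.3. Distance in frame 2: 7.8.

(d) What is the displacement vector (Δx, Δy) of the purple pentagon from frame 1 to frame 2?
(-2.2, 1.1)

The purple pentagon was at (8.3, 7.9) in frame 1 and (6.1, 9.0) in frame 2.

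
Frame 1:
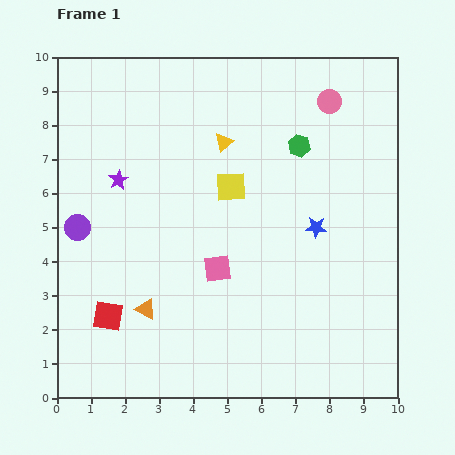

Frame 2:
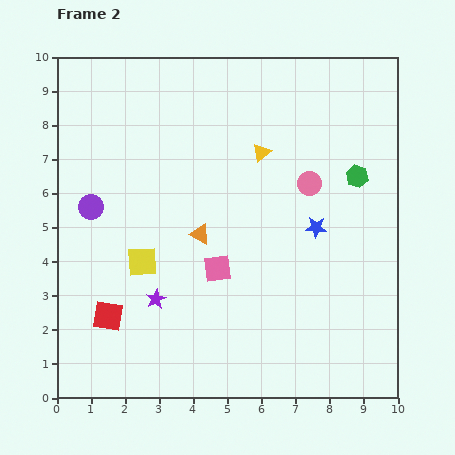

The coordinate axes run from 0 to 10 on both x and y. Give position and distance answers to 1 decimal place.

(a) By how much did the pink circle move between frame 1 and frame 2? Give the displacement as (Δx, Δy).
(-0.6, -2.4)

The pink circle was at (8.0, 8.7) in frame 1 and (7.4, 6.3) in frame 2.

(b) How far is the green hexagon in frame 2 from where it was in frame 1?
1.9

The green hexagon moved from (7.1, 7.4) to (8.8, 6.5), a distance of √(1.7² + 0.9²) ≈ 1.9.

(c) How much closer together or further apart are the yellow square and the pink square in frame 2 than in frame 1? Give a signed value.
-0.2

Distance in frame 1: 2.4. Distance in frame 2: 2.2.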